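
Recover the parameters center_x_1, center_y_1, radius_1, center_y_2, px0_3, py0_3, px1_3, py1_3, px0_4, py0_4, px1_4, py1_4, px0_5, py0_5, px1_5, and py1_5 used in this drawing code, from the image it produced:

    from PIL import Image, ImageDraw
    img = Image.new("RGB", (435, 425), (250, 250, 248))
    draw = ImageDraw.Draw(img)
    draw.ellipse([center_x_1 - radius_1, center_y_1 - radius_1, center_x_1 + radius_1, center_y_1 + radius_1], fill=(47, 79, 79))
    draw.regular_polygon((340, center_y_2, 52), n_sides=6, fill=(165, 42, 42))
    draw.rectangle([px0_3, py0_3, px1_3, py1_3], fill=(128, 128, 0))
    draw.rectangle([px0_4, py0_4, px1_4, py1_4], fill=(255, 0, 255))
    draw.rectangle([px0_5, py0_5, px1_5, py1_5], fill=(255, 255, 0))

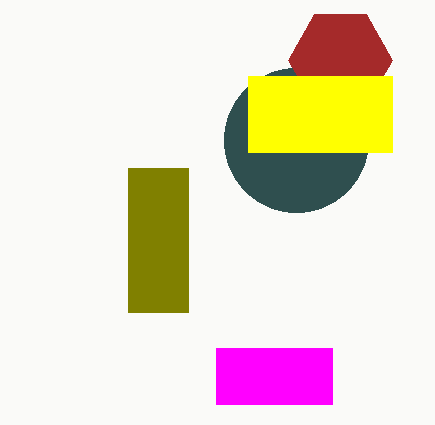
center_x_1 = 296
center_y_1 = 140
radius_1 = 72
center_y_2 = 60
px0_3 = 128
py0_3 = 168
px1_3 = 188
py1_3 = 312
px0_4 = 216
py0_4 = 348
px1_4 = 332
py1_4 = 404
px0_5 = 248
py0_5 = 76
px1_5 = 392
py1_5 = 152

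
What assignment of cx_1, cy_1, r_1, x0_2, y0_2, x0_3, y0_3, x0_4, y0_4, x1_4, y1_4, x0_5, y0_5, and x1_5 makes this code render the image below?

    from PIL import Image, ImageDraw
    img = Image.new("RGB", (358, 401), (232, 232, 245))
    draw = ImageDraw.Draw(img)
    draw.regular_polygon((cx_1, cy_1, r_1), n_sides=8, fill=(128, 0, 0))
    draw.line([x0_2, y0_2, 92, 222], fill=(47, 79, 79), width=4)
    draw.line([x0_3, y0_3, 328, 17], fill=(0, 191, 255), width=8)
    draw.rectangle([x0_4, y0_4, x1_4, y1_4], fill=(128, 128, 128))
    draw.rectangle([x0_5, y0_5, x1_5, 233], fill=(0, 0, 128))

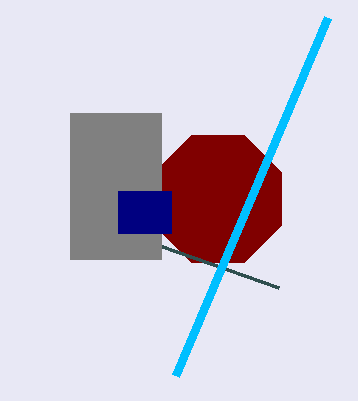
cx_1 = 218; cy_1 = 199; r_1 = 69; x0_2 = 279; y0_2 = 288; x0_3 = 176; y0_3 = 375; x0_4 = 70; y0_4 = 113; x1_4 = 161; y1_4 = 259; x0_5 = 118; y0_5 = 191; x1_5 = 171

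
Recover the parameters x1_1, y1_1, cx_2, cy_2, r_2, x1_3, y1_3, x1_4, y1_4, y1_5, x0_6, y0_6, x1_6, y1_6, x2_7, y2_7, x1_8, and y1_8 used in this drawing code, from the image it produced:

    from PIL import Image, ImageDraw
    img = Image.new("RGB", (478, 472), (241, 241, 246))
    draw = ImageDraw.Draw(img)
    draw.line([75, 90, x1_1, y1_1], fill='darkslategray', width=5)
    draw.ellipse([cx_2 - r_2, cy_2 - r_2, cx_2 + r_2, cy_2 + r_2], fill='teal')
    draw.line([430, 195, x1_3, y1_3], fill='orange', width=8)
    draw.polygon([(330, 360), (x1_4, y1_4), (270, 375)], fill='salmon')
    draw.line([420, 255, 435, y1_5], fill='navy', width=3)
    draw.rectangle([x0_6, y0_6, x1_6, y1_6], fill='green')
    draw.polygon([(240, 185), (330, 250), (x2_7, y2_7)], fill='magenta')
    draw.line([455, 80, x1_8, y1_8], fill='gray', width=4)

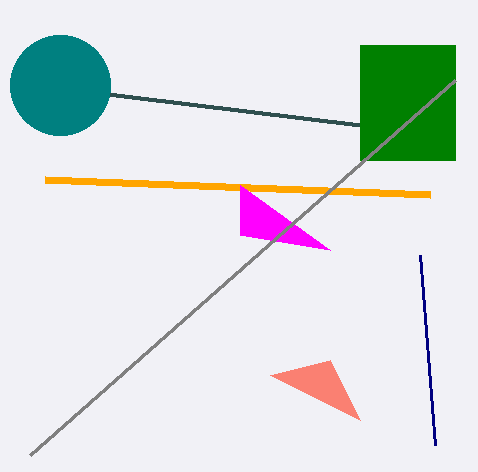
x1_1 = 360
y1_1 = 125
cx_2 = 60
cy_2 = 85
r_2 = 50
x1_3 = 45
y1_3 = 180
x1_4 = 360
y1_4 = 420
y1_5 = 445
x0_6 = 360
y0_6 = 45
x1_6 = 455
y1_6 = 160
x2_7 = 240
y2_7 = 235
x1_8 = 30
y1_8 = 455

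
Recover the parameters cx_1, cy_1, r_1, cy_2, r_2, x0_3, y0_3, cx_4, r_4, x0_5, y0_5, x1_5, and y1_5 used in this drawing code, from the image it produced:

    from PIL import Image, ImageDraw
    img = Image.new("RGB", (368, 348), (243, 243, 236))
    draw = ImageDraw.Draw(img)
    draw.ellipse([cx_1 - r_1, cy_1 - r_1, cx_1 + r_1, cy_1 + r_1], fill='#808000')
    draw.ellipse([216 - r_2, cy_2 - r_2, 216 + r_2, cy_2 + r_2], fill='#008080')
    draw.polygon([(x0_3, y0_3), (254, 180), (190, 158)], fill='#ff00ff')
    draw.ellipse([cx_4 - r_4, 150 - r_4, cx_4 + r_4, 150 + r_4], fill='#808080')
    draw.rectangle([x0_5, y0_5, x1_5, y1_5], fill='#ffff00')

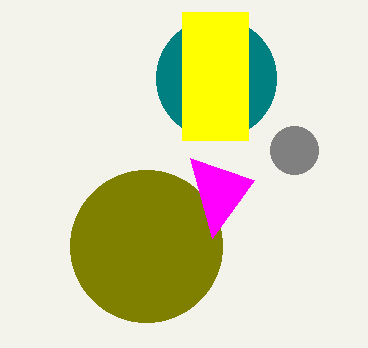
cx_1 = 146, cy_1 = 246, r_1 = 76, cy_2 = 78, r_2 = 60, x0_3 = 212, y0_3 = 238, cx_4 = 294, r_4 = 24, x0_5 = 182, y0_5 = 12, x1_5 = 248, y1_5 = 140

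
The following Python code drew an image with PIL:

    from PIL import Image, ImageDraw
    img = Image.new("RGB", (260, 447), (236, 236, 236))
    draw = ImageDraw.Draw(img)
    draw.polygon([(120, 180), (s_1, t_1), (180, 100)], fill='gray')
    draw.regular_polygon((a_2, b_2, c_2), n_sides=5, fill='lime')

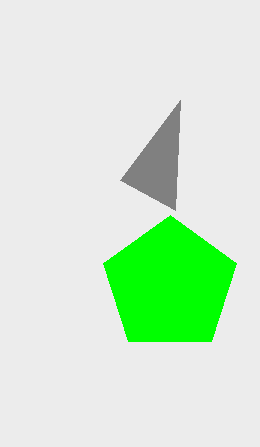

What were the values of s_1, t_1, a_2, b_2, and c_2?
s_1 = 175
t_1 = 210
a_2 = 170
b_2 = 285
c_2 = 70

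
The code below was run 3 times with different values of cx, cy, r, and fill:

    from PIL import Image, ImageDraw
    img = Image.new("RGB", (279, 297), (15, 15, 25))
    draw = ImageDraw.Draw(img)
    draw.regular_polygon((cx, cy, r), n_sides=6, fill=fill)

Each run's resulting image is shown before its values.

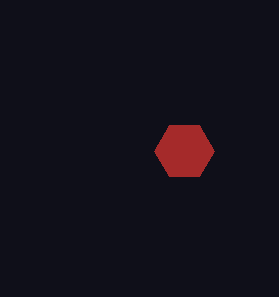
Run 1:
cx = 184
cy = 151
r = 30
fill = 'brown'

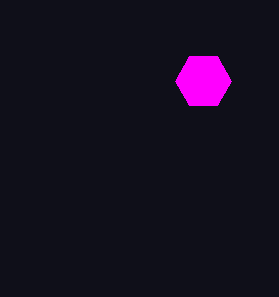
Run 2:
cx = 203
cy = 81
r = 28
fill = 'magenta'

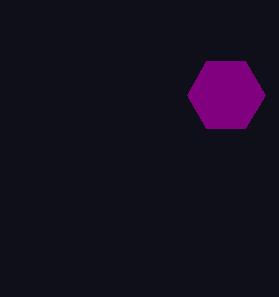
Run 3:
cx = 226; cy = 95; r = 39; fill = 'purple'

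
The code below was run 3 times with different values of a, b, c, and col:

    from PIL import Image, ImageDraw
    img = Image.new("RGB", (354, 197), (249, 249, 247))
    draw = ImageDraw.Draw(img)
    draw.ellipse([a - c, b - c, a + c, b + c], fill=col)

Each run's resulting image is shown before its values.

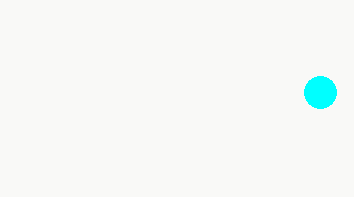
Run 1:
a = 320; b = 92; c = 16; col = 'cyan'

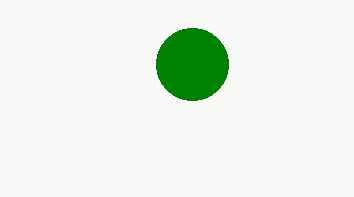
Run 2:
a = 192, b = 64, c = 36, col = 'green'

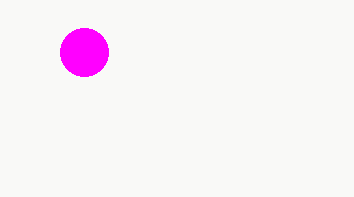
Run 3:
a = 84; b = 52; c = 24; col = 'magenta'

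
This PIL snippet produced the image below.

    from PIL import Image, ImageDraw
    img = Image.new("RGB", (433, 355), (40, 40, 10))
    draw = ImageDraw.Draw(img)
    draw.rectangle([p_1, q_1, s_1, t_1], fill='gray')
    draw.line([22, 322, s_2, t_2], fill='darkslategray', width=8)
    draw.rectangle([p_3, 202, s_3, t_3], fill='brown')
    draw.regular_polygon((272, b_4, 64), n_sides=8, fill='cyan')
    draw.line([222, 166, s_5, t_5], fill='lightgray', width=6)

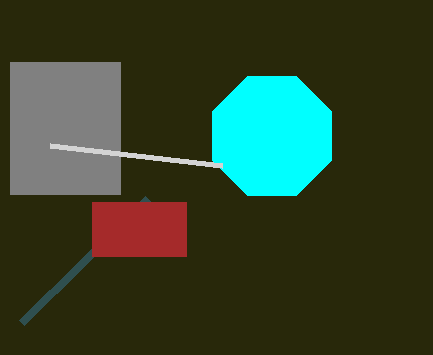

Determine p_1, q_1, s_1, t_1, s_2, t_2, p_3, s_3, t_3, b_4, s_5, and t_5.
p_1 = 10; q_1 = 62; s_1 = 120; t_1 = 194; s_2 = 148; t_2 = 198; p_3 = 92; s_3 = 186; t_3 = 256; b_4 = 136; s_5 = 50; t_5 = 146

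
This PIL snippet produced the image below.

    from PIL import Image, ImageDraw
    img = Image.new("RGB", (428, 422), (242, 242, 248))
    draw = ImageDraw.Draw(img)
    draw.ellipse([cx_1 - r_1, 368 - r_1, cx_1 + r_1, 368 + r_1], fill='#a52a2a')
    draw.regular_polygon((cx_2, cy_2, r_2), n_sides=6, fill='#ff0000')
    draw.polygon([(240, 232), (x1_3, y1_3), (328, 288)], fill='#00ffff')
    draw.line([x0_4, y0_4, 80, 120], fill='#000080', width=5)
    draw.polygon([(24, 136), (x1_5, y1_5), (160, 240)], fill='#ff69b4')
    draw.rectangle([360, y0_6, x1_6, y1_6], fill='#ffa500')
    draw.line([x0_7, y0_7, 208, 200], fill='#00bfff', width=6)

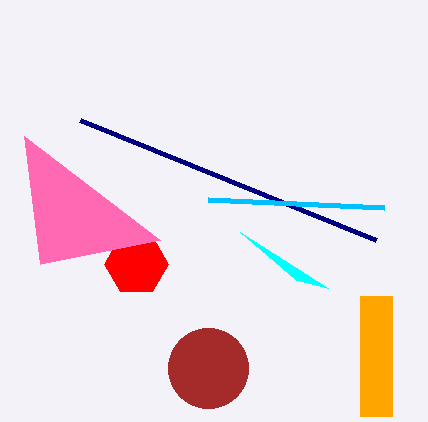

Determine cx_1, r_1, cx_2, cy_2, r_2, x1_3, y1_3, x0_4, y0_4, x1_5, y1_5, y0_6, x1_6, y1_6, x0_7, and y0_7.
cx_1 = 208, r_1 = 40, cx_2 = 136, cy_2 = 264, r_2 = 32, x1_3 = 296, y1_3 = 280, x0_4 = 376, y0_4 = 240, x1_5 = 40, y1_5 = 264, y0_6 = 296, x1_6 = 392, y1_6 = 416, x0_7 = 384, y0_7 = 208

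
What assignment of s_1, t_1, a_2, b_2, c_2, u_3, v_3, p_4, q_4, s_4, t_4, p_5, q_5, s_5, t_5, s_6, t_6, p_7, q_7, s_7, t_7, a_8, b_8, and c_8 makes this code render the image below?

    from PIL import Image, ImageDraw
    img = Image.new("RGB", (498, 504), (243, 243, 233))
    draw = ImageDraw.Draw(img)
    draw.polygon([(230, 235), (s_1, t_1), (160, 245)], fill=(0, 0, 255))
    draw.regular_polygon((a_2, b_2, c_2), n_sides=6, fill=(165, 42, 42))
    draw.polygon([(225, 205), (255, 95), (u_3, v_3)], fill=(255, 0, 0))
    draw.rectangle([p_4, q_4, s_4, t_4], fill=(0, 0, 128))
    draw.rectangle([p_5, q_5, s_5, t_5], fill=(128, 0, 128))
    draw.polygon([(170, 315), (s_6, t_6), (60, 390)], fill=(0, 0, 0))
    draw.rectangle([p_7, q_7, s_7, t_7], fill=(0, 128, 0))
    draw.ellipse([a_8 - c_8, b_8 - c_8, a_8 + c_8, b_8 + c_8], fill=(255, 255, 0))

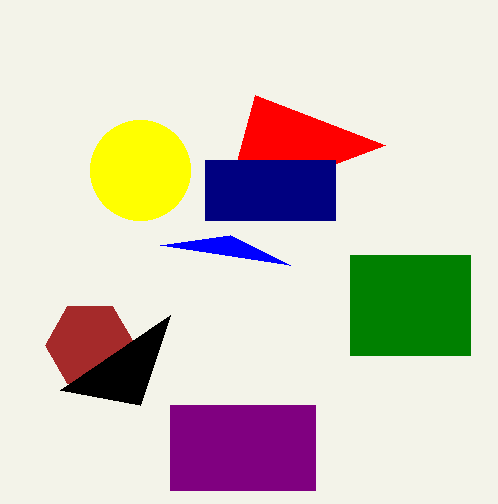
s_1 = 290
t_1 = 265
a_2 = 90
b_2 = 345
c_2 = 45
u_3 = 385
v_3 = 145
p_4 = 205
q_4 = 160
s_4 = 335
t_4 = 220
p_5 = 170
q_5 = 405
s_5 = 315
t_5 = 490
s_6 = 140
t_6 = 405
p_7 = 350
q_7 = 255
s_7 = 470
t_7 = 355
a_8 = 140
b_8 = 170
c_8 = 50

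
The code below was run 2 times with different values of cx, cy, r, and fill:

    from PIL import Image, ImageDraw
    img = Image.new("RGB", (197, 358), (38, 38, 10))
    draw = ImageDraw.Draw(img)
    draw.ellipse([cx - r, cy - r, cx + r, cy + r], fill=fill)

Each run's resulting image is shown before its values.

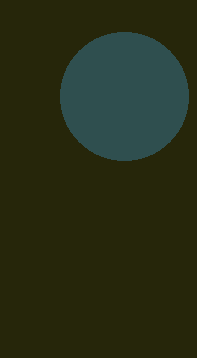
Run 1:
cx = 124; cy = 96; r = 64; fill = 'darkslategray'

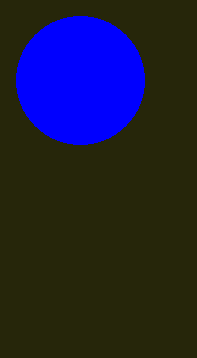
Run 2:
cx = 80, cy = 80, r = 64, fill = 'blue'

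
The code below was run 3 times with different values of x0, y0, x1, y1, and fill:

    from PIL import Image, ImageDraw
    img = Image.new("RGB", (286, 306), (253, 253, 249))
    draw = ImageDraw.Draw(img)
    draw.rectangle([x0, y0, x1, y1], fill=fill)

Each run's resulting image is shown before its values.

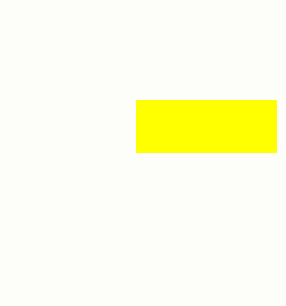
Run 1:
x0 = 136
y0 = 100
x1 = 276
y1 = 152
fill = 'yellow'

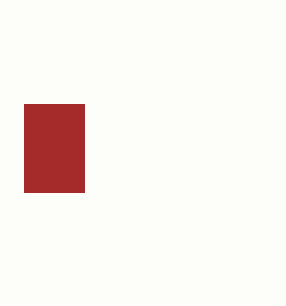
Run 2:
x0 = 24, y0 = 104, x1 = 84, y1 = 192, fill = 'brown'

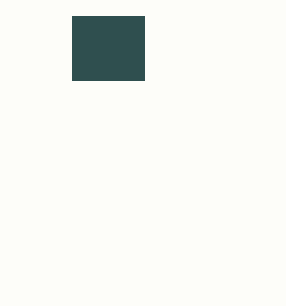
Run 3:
x0 = 72
y0 = 16
x1 = 144
y1 = 80
fill = 'darkslategray'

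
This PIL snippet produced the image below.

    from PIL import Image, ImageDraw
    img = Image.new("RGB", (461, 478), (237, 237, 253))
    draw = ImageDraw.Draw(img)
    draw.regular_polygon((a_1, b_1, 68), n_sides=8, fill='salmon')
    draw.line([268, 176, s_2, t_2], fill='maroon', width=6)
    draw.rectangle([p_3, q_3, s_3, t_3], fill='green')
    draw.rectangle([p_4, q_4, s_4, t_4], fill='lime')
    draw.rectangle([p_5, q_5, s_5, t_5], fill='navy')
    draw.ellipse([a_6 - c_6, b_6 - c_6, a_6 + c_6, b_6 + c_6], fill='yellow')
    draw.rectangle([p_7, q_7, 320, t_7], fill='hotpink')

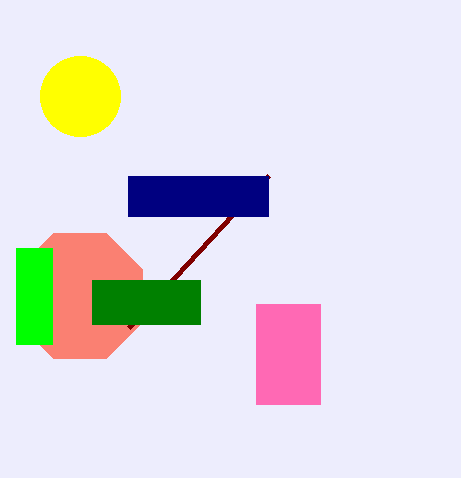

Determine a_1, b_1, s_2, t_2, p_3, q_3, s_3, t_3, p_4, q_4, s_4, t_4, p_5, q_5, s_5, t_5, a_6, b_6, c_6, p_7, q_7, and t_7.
a_1 = 80
b_1 = 296
s_2 = 128
t_2 = 328
p_3 = 92
q_3 = 280
s_3 = 200
t_3 = 324
p_4 = 16
q_4 = 248
s_4 = 52
t_4 = 344
p_5 = 128
q_5 = 176
s_5 = 268
t_5 = 216
a_6 = 80
b_6 = 96
c_6 = 40
p_7 = 256
q_7 = 304
t_7 = 404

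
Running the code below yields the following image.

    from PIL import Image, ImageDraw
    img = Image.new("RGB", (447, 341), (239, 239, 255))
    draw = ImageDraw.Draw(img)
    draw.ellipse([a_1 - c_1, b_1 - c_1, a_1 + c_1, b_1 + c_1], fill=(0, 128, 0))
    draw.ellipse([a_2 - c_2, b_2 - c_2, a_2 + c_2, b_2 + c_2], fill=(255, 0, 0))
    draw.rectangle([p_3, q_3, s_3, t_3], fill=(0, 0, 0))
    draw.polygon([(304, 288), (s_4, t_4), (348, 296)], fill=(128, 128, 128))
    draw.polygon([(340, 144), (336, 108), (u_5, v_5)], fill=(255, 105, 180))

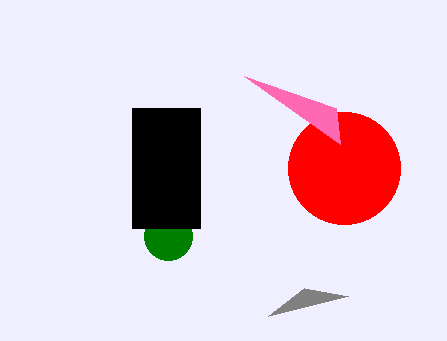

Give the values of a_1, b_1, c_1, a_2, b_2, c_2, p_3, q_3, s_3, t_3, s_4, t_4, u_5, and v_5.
a_1 = 168
b_1 = 236
c_1 = 24
a_2 = 344
b_2 = 168
c_2 = 56
p_3 = 132
q_3 = 108
s_3 = 200
t_3 = 228
s_4 = 268
t_4 = 316
u_5 = 244
v_5 = 76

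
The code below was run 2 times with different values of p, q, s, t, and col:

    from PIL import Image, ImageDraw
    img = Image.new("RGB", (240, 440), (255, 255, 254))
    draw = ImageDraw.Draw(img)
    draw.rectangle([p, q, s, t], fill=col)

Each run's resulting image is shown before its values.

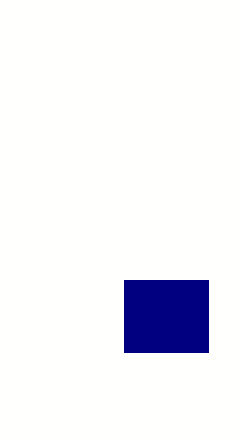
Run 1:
p = 124
q = 280
s = 208
t = 352
col = 'navy'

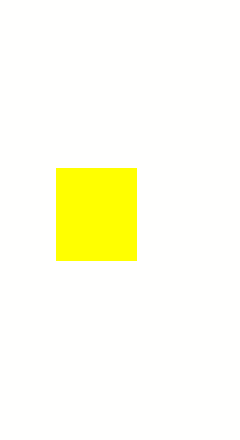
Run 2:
p = 56, q = 168, s = 136, t = 260, col = 'yellow'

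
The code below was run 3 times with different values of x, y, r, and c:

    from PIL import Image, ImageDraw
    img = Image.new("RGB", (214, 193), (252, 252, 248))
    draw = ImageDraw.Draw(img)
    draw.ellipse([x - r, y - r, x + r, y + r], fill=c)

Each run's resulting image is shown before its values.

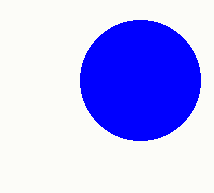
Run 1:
x = 140
y = 80
r = 60
c = 'blue'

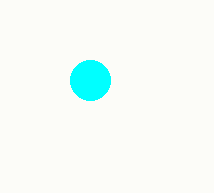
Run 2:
x = 90; y = 80; r = 20; c = 'cyan'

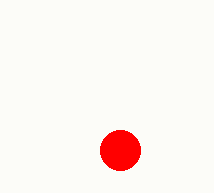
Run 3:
x = 120
y = 150
r = 20
c = 'red'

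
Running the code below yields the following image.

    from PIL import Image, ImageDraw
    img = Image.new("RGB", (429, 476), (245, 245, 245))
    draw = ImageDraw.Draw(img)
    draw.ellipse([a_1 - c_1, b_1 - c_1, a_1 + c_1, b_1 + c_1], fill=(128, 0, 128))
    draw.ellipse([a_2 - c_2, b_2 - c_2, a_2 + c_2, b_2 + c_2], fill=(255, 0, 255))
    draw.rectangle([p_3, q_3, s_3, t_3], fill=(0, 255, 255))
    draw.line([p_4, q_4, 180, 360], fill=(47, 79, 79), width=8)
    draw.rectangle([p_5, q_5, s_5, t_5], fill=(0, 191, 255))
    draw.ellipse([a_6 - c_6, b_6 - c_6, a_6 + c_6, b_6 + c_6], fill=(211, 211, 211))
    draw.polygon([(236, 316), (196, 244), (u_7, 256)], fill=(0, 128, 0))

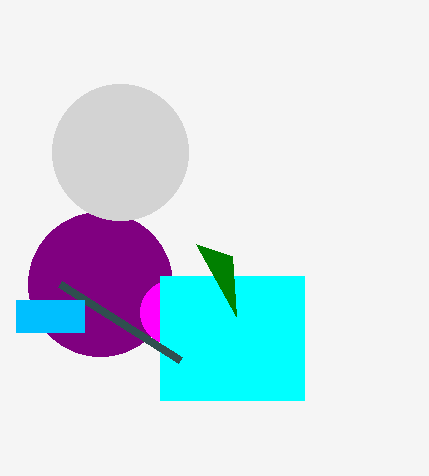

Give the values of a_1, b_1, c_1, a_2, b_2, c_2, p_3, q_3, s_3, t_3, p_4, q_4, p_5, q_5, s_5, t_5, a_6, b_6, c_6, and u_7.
a_1 = 100, b_1 = 284, c_1 = 72, a_2 = 172, b_2 = 312, c_2 = 32, p_3 = 160, q_3 = 276, s_3 = 304, t_3 = 400, p_4 = 60, q_4 = 284, p_5 = 16, q_5 = 300, s_5 = 84, t_5 = 332, a_6 = 120, b_6 = 152, c_6 = 68, u_7 = 232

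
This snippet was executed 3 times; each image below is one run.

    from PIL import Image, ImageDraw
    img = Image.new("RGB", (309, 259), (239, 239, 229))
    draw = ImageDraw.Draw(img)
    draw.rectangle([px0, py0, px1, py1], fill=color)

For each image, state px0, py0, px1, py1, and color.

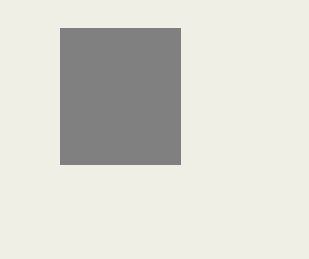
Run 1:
px0 = 60, py0 = 28, px1 = 180, py1 = 164, color = 'gray'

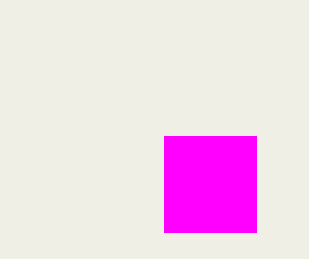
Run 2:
px0 = 164
py0 = 136
px1 = 256
py1 = 232
color = 'magenta'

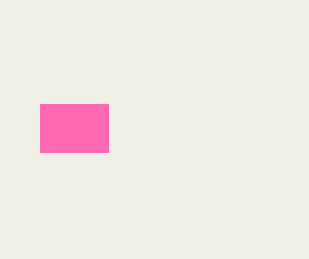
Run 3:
px0 = 40; py0 = 104; px1 = 108; py1 = 152; color = 'hotpink'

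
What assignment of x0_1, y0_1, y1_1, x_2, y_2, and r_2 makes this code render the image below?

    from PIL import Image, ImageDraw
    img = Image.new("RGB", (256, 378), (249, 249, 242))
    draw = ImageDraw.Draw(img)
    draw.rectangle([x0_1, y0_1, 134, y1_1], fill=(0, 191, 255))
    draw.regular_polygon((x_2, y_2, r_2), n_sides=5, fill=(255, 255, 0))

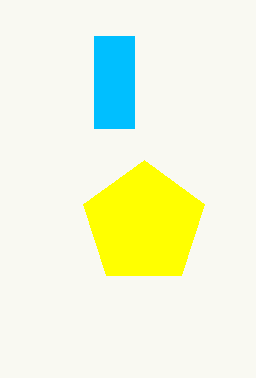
x0_1 = 94; y0_1 = 36; y1_1 = 128; x_2 = 144; y_2 = 224; r_2 = 64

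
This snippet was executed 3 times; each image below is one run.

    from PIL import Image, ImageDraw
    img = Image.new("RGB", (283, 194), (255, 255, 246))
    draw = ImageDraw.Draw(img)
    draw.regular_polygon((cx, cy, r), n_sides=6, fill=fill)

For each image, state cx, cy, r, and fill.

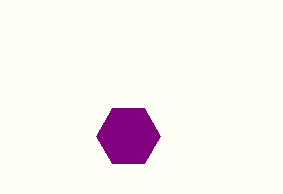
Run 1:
cx = 128; cy = 136; r = 32; fill = 'purple'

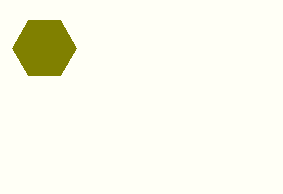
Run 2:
cx = 44, cy = 48, r = 32, fill = 'olive'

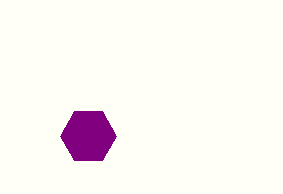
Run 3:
cx = 88, cy = 136, r = 28, fill = 'purple'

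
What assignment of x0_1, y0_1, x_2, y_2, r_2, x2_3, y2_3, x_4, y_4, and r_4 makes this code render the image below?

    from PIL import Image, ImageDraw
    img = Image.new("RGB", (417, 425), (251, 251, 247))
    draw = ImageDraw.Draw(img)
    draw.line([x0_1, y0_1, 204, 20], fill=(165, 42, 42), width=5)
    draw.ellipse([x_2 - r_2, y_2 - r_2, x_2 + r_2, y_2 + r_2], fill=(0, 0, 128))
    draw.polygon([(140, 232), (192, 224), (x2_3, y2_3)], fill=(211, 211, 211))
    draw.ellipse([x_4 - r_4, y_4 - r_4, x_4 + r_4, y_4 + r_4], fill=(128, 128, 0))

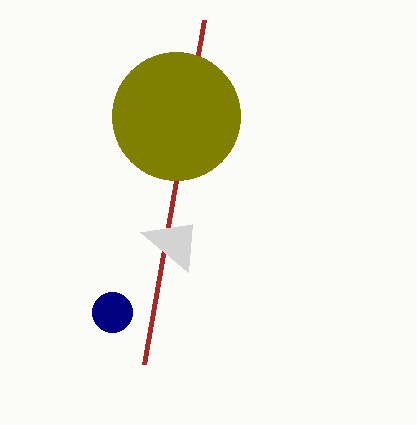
x0_1 = 144
y0_1 = 364
x_2 = 112
y_2 = 312
r_2 = 20
x2_3 = 188
y2_3 = 272
x_4 = 176
y_4 = 116
r_4 = 64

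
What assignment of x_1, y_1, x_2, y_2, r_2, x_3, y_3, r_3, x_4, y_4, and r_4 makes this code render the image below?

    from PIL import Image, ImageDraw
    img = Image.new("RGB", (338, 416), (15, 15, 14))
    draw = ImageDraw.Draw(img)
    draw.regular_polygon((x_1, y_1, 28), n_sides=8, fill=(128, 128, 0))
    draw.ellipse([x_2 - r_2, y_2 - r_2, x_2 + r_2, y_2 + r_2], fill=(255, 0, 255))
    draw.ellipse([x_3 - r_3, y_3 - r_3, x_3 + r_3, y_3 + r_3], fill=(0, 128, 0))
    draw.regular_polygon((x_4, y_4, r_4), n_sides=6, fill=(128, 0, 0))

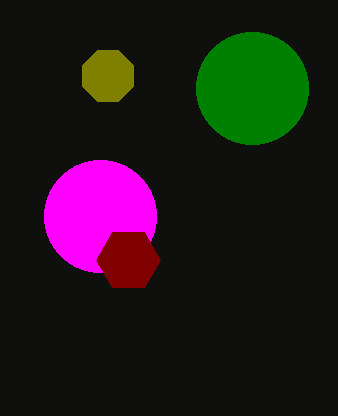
x_1 = 108; y_1 = 76; x_2 = 100; y_2 = 216; r_2 = 56; x_3 = 252; y_3 = 88; r_3 = 56; x_4 = 128; y_4 = 260; r_4 = 32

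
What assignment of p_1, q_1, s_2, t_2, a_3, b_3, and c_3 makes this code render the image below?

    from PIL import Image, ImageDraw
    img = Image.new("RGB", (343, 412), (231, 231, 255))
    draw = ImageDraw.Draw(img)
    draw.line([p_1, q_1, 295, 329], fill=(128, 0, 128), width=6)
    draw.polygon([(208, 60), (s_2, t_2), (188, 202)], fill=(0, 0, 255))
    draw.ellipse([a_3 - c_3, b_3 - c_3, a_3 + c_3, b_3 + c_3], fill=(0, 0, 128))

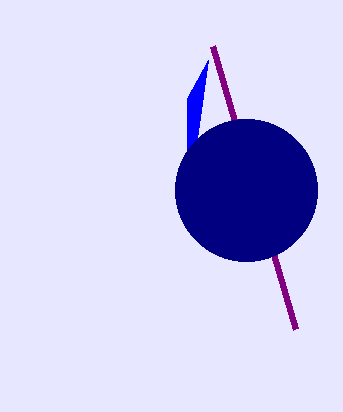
p_1 = 212; q_1 = 46; s_2 = 187; t_2 = 98; a_3 = 246; b_3 = 190; c_3 = 71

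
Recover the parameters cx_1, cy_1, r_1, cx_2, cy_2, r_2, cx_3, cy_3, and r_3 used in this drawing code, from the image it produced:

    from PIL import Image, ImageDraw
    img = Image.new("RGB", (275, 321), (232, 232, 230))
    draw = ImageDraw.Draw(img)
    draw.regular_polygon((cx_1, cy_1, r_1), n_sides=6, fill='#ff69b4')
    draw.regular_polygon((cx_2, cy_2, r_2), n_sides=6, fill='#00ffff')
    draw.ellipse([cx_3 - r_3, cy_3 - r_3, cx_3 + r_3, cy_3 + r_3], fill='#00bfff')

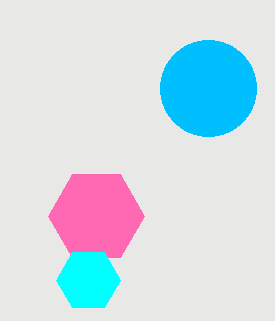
cx_1 = 96; cy_1 = 216; r_1 = 48; cx_2 = 88; cy_2 = 280; r_2 = 32; cx_3 = 208; cy_3 = 88; r_3 = 48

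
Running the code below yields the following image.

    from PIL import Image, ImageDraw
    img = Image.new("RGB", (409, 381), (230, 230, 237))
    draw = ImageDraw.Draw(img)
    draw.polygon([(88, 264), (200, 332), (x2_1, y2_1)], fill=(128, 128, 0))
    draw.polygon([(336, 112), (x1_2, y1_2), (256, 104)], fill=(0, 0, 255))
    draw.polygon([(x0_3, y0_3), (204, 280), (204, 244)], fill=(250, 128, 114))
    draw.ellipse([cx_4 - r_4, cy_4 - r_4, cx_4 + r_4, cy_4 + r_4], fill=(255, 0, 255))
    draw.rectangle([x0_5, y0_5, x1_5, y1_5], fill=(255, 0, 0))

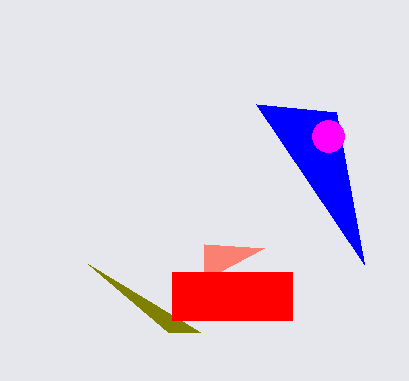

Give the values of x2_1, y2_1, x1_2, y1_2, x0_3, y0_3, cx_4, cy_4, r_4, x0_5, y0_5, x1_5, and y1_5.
x2_1 = 168, y2_1 = 332, x1_2 = 364, y1_2 = 264, x0_3 = 264, y0_3 = 248, cx_4 = 328, cy_4 = 136, r_4 = 16, x0_5 = 172, y0_5 = 272, x1_5 = 292, y1_5 = 320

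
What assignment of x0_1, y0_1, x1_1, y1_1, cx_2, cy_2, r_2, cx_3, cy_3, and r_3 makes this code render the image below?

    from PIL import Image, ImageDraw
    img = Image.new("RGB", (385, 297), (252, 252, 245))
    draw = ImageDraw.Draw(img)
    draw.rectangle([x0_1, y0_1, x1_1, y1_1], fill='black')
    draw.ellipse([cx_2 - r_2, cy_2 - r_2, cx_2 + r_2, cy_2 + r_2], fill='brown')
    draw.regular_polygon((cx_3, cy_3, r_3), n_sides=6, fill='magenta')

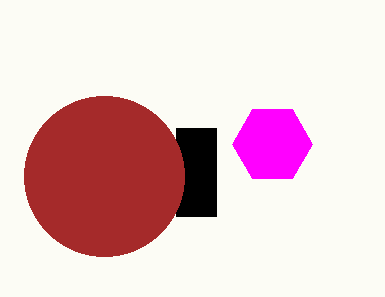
x0_1 = 176; y0_1 = 128; x1_1 = 216; y1_1 = 216; cx_2 = 104; cy_2 = 176; r_2 = 80; cx_3 = 272; cy_3 = 144; r_3 = 40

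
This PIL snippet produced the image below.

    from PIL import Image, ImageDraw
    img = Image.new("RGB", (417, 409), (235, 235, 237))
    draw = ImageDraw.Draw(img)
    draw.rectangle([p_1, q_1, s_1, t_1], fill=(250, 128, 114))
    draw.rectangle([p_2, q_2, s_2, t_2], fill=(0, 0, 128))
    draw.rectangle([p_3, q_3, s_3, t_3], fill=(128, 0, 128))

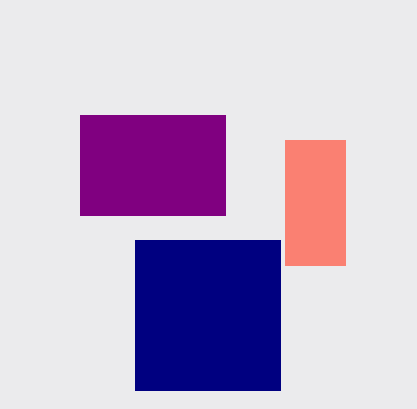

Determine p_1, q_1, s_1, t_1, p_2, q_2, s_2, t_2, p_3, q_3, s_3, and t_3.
p_1 = 285
q_1 = 140
s_1 = 345
t_1 = 265
p_2 = 135
q_2 = 240
s_2 = 280
t_2 = 390
p_3 = 80
q_3 = 115
s_3 = 225
t_3 = 215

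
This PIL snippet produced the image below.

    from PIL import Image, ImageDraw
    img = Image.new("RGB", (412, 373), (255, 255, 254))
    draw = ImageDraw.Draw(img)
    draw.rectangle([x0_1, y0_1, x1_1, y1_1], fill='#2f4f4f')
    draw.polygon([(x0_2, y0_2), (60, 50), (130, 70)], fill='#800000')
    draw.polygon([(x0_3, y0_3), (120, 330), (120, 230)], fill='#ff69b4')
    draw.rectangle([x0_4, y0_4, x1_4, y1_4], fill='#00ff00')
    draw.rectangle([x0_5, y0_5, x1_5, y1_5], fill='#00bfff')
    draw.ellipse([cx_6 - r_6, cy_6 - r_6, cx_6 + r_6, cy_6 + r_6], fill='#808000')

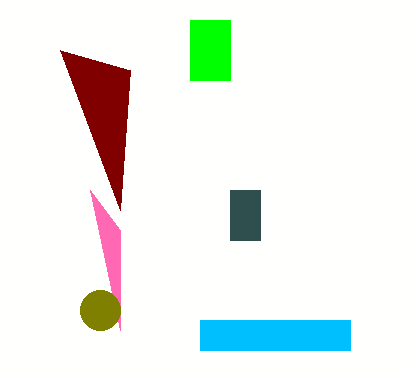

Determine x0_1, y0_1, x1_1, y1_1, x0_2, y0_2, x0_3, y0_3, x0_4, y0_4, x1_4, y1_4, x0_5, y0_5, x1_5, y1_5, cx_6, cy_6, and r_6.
x0_1 = 230
y0_1 = 190
x1_1 = 260
y1_1 = 240
x0_2 = 120
y0_2 = 210
x0_3 = 90
y0_3 = 190
x0_4 = 190
y0_4 = 20
x1_4 = 230
y1_4 = 80
x0_5 = 200
y0_5 = 320
x1_5 = 350
y1_5 = 350
cx_6 = 100
cy_6 = 310
r_6 = 20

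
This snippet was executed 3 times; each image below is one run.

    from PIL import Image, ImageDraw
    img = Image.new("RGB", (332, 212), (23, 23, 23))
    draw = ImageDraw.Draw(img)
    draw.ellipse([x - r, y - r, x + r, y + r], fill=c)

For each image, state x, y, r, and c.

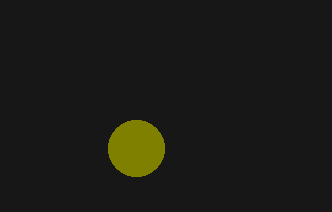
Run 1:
x = 136
y = 148
r = 28
c = 'olive'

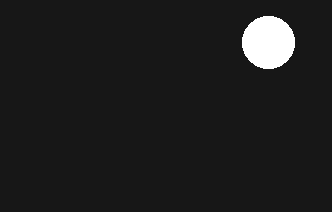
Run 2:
x = 268
y = 42
r = 26
c = 'white'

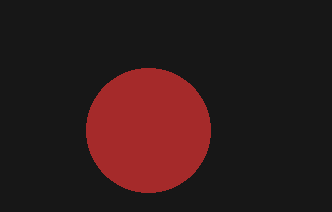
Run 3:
x = 148
y = 130
r = 62
c = 'brown'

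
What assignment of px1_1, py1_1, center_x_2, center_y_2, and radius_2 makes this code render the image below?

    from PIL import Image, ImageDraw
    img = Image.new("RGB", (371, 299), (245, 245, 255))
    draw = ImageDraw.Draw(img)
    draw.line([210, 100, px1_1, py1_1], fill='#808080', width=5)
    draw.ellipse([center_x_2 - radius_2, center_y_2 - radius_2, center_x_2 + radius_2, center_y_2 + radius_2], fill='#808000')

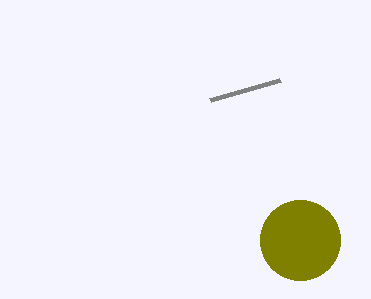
px1_1 = 280; py1_1 = 80; center_x_2 = 300; center_y_2 = 240; radius_2 = 40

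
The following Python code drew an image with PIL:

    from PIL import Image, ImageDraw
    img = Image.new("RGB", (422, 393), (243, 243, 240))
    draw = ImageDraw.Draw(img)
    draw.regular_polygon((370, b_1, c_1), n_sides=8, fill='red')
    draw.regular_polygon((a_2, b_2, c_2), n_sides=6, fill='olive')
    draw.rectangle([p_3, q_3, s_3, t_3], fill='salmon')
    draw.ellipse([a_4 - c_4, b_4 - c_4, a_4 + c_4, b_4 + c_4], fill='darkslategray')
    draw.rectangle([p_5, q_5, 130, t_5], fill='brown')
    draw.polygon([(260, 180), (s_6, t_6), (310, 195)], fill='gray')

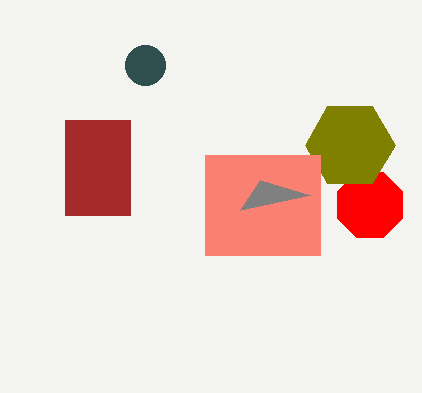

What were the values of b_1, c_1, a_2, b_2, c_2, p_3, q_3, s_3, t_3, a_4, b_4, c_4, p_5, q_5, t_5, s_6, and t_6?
b_1 = 205
c_1 = 35
a_2 = 350
b_2 = 145
c_2 = 45
p_3 = 205
q_3 = 155
s_3 = 320
t_3 = 255
a_4 = 145
b_4 = 65
c_4 = 20
p_5 = 65
q_5 = 120
t_5 = 215
s_6 = 240
t_6 = 210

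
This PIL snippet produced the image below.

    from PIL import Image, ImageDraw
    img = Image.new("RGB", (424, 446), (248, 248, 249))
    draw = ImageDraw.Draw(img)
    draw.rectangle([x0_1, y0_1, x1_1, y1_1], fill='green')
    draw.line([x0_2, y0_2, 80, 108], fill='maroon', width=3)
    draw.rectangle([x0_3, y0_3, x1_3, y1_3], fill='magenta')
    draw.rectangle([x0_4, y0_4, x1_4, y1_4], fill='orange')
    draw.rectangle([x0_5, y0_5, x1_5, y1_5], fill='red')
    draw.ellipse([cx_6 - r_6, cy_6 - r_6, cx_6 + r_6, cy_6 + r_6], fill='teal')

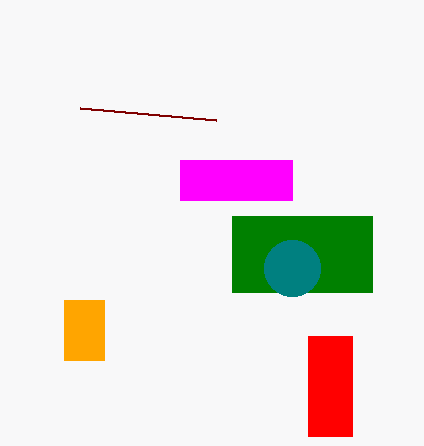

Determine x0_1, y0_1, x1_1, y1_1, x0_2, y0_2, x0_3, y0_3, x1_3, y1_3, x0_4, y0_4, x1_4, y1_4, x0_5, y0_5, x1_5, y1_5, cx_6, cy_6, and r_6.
x0_1 = 232, y0_1 = 216, x1_1 = 372, y1_1 = 292, x0_2 = 216, y0_2 = 120, x0_3 = 180, y0_3 = 160, x1_3 = 292, y1_3 = 200, x0_4 = 64, y0_4 = 300, x1_4 = 104, y1_4 = 360, x0_5 = 308, y0_5 = 336, x1_5 = 352, y1_5 = 436, cx_6 = 292, cy_6 = 268, r_6 = 28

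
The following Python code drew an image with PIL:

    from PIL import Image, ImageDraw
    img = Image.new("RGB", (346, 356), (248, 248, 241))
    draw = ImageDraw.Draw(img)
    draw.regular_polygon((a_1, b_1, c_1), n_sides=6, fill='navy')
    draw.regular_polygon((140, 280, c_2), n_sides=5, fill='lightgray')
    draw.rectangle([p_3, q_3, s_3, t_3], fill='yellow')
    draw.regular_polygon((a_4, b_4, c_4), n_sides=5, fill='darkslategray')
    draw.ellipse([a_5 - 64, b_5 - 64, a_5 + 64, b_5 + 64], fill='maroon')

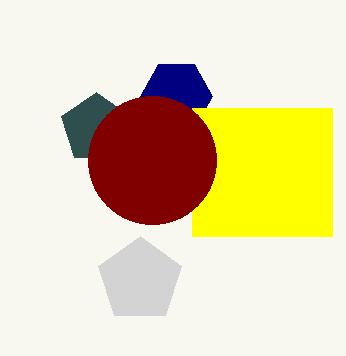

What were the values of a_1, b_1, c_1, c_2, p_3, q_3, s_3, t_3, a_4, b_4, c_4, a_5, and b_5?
a_1 = 176
b_1 = 96
c_1 = 36
c_2 = 44
p_3 = 192
q_3 = 108
s_3 = 332
t_3 = 236
a_4 = 96
b_4 = 128
c_4 = 36
a_5 = 152
b_5 = 160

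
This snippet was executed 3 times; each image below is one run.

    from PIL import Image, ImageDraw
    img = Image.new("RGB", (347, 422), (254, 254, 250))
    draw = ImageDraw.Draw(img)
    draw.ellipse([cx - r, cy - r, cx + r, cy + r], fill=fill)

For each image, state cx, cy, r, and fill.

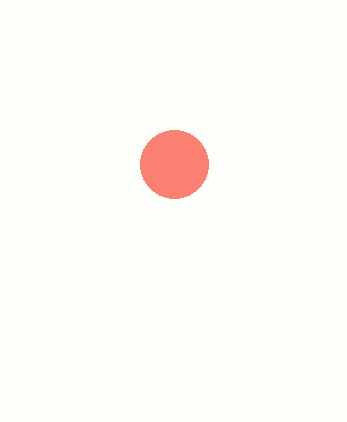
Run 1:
cx = 174, cy = 164, r = 34, fill = 'salmon'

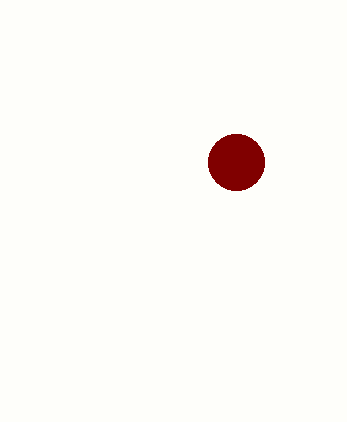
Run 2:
cx = 236
cy = 162
r = 28
fill = 'maroon'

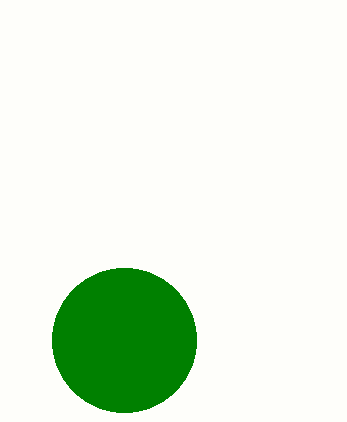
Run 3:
cx = 124; cy = 340; r = 72; fill = 'green'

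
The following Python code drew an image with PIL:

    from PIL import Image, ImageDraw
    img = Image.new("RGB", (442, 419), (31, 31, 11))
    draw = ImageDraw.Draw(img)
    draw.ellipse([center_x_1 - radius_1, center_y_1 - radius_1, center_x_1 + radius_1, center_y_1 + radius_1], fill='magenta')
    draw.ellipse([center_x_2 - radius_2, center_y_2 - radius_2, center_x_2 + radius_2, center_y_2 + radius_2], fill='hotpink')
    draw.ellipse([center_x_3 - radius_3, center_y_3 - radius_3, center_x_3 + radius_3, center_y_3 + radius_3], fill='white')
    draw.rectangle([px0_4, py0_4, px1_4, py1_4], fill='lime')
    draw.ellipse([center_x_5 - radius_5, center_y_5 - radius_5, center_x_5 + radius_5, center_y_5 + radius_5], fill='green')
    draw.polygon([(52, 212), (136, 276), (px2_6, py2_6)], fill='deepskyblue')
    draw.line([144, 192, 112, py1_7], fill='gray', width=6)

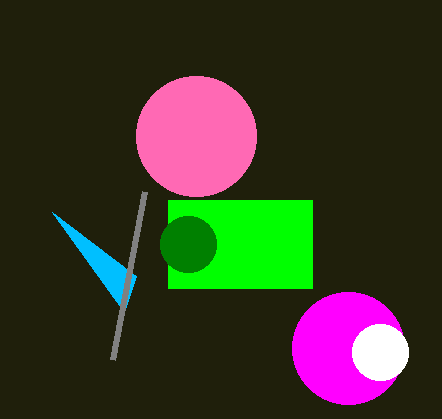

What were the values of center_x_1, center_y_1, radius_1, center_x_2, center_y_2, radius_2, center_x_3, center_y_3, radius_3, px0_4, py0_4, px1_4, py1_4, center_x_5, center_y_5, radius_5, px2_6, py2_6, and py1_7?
center_x_1 = 348; center_y_1 = 348; radius_1 = 56; center_x_2 = 196; center_y_2 = 136; radius_2 = 60; center_x_3 = 380; center_y_3 = 352; radius_3 = 28; px0_4 = 168; py0_4 = 200; px1_4 = 312; py1_4 = 288; center_x_5 = 188; center_y_5 = 244; radius_5 = 28; px2_6 = 124; py2_6 = 312; py1_7 = 360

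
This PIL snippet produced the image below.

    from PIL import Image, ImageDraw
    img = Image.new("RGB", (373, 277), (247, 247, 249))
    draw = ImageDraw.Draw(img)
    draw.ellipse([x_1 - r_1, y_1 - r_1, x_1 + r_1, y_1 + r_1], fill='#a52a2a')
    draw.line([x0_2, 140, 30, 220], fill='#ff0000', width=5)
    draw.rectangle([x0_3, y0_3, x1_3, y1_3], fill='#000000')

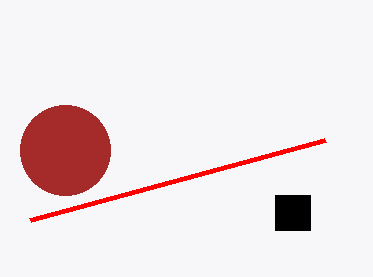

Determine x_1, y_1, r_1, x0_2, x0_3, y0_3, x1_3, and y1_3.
x_1 = 65; y_1 = 150; r_1 = 45; x0_2 = 325; x0_3 = 275; y0_3 = 195; x1_3 = 310; y1_3 = 230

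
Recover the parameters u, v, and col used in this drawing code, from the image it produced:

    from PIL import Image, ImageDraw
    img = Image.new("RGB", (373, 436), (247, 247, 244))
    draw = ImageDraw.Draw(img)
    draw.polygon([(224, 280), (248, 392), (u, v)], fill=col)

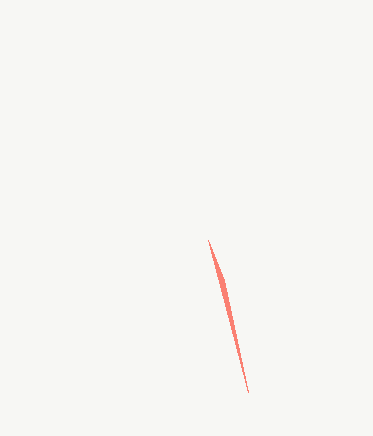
u = 208; v = 240; col = 'salmon'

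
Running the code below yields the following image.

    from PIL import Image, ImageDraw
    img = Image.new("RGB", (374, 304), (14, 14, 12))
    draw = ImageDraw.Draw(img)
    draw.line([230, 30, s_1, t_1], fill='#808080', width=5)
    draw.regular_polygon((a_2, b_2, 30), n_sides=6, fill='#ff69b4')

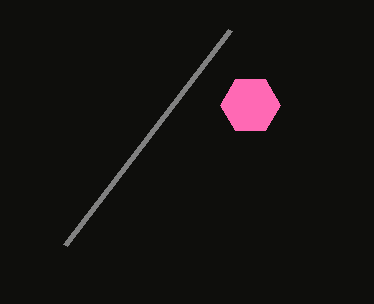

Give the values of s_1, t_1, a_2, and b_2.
s_1 = 65; t_1 = 245; a_2 = 250; b_2 = 105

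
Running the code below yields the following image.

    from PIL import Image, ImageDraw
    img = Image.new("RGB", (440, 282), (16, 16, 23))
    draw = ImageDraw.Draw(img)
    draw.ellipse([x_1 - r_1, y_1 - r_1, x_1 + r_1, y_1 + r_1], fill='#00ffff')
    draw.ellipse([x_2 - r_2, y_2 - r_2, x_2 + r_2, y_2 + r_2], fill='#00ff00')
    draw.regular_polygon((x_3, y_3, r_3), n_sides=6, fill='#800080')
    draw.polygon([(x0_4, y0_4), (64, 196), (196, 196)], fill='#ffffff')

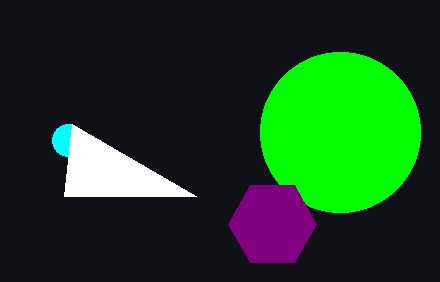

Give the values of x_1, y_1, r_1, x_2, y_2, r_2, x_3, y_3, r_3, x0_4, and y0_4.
x_1 = 68; y_1 = 140; r_1 = 16; x_2 = 340; y_2 = 132; r_2 = 80; x_3 = 272; y_3 = 224; r_3 = 44; x0_4 = 72; y0_4 = 124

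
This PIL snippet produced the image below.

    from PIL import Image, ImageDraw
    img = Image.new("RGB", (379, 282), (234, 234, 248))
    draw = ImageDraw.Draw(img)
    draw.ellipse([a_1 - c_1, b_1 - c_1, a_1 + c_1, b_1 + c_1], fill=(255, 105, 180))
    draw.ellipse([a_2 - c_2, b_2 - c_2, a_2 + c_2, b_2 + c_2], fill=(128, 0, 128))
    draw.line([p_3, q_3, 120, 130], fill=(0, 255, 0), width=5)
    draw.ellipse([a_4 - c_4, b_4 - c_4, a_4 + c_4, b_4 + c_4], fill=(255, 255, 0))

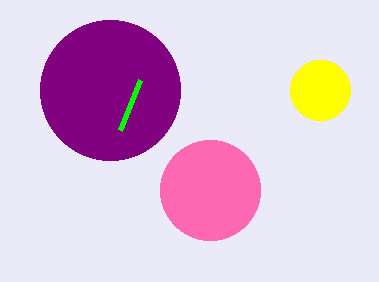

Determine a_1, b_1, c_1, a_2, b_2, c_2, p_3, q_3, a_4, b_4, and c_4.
a_1 = 210; b_1 = 190; c_1 = 50; a_2 = 110; b_2 = 90; c_2 = 70; p_3 = 140; q_3 = 80; a_4 = 320; b_4 = 90; c_4 = 30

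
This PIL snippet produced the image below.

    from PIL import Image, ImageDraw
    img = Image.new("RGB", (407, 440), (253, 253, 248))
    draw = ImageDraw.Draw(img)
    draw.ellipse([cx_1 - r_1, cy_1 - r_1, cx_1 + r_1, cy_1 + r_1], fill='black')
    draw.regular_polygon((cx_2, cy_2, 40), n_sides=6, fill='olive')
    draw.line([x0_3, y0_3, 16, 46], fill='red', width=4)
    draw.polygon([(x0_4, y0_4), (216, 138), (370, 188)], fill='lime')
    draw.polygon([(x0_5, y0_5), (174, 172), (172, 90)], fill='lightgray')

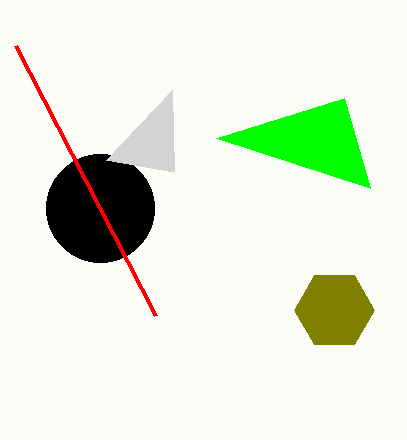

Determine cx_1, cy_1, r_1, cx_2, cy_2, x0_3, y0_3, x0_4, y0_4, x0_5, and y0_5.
cx_1 = 100; cy_1 = 208; r_1 = 54; cx_2 = 334; cy_2 = 310; x0_3 = 156; y0_3 = 316; x0_4 = 344; y0_4 = 98; x0_5 = 106; y0_5 = 160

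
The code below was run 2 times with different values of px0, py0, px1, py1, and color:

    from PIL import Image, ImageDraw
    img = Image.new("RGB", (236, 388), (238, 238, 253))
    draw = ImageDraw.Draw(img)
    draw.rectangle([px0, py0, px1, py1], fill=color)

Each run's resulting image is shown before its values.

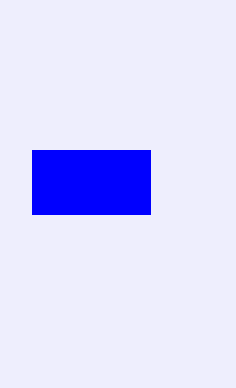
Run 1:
px0 = 32; py0 = 150; px1 = 150; py1 = 214; color = 'blue'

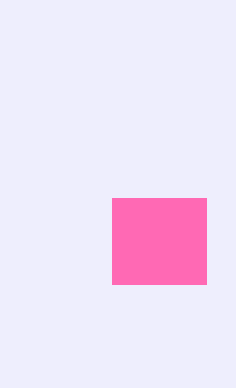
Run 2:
px0 = 112; py0 = 198; px1 = 206; py1 = 284; color = 'hotpink'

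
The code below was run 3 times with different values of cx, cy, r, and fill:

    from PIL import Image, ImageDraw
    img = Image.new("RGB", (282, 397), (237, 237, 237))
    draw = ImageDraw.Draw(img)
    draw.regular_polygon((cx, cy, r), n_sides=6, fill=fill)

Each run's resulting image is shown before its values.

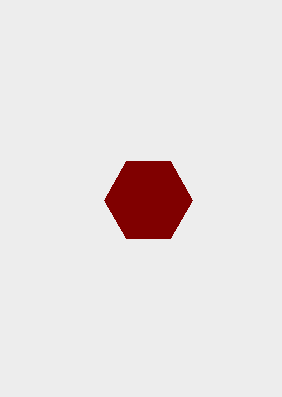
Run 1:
cx = 148; cy = 200; r = 44; fill = 'maroon'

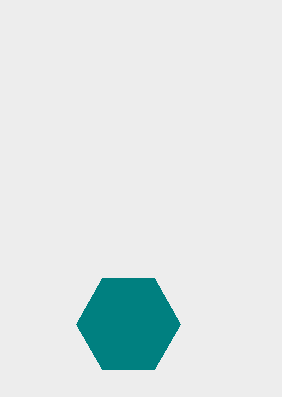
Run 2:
cx = 128, cy = 324, r = 52, fill = 'teal'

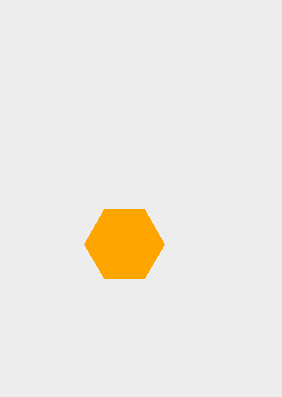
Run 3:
cx = 124
cy = 244
r = 40
fill = 'orange'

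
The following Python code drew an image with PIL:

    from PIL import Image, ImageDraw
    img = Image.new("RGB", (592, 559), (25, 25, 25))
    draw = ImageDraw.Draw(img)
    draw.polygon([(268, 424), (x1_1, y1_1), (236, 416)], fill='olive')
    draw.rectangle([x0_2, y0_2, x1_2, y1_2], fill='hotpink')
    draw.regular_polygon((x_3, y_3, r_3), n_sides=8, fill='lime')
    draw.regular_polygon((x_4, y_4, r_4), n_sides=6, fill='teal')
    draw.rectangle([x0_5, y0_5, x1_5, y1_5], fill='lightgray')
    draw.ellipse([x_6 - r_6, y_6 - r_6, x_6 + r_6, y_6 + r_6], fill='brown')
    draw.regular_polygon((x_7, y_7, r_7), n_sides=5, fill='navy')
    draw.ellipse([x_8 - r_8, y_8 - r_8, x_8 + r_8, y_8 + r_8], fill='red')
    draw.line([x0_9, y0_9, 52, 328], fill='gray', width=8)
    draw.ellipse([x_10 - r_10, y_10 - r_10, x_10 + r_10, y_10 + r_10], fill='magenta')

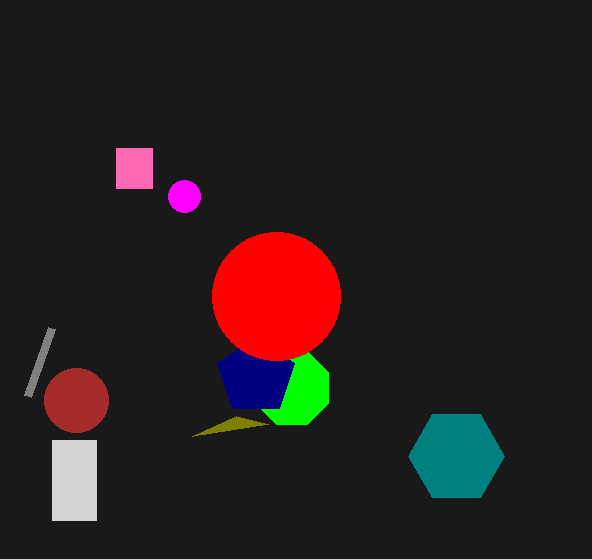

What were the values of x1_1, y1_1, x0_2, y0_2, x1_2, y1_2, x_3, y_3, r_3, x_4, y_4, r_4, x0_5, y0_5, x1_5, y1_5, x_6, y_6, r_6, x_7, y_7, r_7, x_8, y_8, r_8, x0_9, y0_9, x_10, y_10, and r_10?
x1_1 = 192, y1_1 = 436, x0_2 = 116, y0_2 = 148, x1_2 = 152, y1_2 = 188, x_3 = 292, y_3 = 388, r_3 = 40, x_4 = 456, y_4 = 456, r_4 = 48, x0_5 = 52, y0_5 = 440, x1_5 = 96, y1_5 = 520, x_6 = 76, y_6 = 400, r_6 = 32, x_7 = 256, y_7 = 376, r_7 = 40, x_8 = 276, y_8 = 296, r_8 = 64, x0_9 = 28, y0_9 = 396, x_10 = 184, y_10 = 196, r_10 = 16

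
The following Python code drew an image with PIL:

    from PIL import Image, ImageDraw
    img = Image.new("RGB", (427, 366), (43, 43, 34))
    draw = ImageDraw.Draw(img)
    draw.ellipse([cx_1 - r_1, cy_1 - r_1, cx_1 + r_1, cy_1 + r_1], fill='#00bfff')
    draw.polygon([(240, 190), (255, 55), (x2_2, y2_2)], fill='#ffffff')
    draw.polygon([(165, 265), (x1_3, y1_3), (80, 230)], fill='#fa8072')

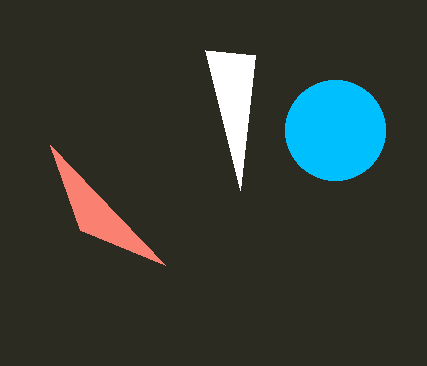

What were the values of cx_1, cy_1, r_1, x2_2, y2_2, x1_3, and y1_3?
cx_1 = 335; cy_1 = 130; r_1 = 50; x2_2 = 205; y2_2 = 50; x1_3 = 50; y1_3 = 145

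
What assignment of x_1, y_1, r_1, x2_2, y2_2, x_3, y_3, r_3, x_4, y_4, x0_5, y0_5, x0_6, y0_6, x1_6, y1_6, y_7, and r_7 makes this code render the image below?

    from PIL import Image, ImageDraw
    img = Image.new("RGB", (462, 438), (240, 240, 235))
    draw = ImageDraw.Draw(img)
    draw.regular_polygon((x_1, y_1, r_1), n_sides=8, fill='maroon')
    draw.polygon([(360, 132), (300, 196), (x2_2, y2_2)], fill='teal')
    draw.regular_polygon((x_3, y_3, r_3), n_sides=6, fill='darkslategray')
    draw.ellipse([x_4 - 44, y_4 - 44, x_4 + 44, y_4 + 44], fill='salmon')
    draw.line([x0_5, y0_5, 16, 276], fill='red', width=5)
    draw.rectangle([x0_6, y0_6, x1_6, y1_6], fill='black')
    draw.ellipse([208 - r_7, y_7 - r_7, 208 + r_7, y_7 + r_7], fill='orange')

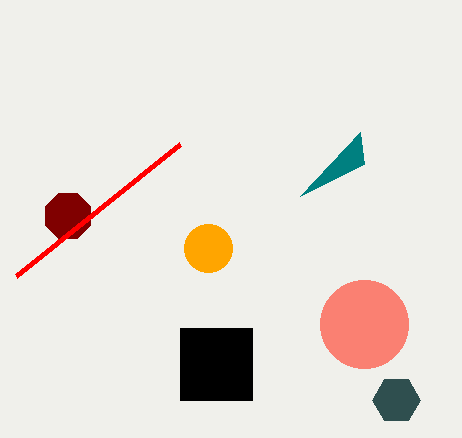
x_1 = 68; y_1 = 216; r_1 = 24; x2_2 = 364; y2_2 = 164; x_3 = 396; y_3 = 400; r_3 = 24; x_4 = 364; y_4 = 324; x0_5 = 180; y0_5 = 144; x0_6 = 180; y0_6 = 328; x1_6 = 252; y1_6 = 400; y_7 = 248; r_7 = 24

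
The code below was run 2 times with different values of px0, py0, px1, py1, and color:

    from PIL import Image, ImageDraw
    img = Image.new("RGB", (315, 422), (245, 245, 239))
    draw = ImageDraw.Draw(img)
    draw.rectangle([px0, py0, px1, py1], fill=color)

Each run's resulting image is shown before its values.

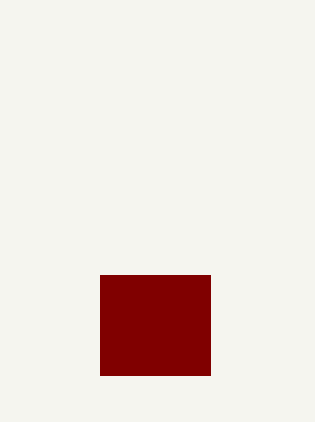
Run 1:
px0 = 100; py0 = 275; px1 = 210; py1 = 375; color = 'maroon'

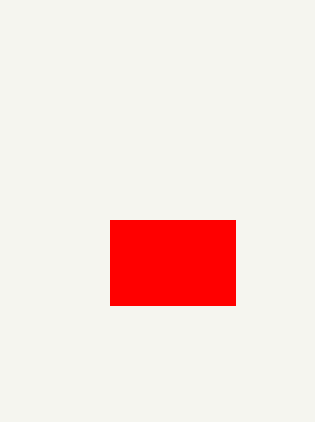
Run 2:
px0 = 110
py0 = 220
px1 = 235
py1 = 305
color = 'red'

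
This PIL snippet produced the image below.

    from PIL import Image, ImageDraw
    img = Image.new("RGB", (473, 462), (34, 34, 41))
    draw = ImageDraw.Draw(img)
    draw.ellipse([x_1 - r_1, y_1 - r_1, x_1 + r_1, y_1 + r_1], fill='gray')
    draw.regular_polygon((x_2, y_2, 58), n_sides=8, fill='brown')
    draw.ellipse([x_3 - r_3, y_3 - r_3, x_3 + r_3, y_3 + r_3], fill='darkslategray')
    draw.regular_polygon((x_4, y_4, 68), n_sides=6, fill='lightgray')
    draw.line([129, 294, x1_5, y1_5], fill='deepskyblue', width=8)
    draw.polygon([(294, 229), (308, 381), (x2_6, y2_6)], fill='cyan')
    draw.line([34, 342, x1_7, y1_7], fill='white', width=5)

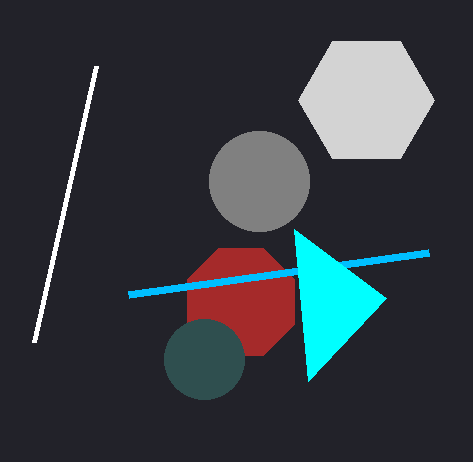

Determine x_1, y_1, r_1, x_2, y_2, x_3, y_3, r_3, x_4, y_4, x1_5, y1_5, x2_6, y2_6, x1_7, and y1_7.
x_1 = 259
y_1 = 181
r_1 = 50
x_2 = 241
y_2 = 302
x_3 = 204
y_3 = 359
r_3 = 40
x_4 = 366
y_4 = 100
x1_5 = 429
y1_5 = 252
x2_6 = 386
y2_6 = 298
x1_7 = 96
y1_7 = 66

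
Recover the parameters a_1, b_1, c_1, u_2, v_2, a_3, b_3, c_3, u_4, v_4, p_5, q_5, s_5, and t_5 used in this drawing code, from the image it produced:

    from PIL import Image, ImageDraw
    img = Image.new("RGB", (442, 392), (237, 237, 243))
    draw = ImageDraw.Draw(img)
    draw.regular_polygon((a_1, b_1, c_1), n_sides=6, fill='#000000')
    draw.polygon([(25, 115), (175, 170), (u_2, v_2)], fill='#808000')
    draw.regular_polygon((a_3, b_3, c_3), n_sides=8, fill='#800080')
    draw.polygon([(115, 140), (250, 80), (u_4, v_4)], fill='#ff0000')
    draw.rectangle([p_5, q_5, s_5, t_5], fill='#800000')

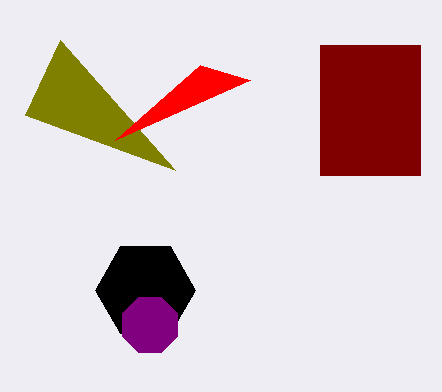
a_1 = 145, b_1 = 290, c_1 = 50, u_2 = 60, v_2 = 40, a_3 = 150, b_3 = 325, c_3 = 30, u_4 = 200, v_4 = 65, p_5 = 320, q_5 = 45, s_5 = 420, t_5 = 175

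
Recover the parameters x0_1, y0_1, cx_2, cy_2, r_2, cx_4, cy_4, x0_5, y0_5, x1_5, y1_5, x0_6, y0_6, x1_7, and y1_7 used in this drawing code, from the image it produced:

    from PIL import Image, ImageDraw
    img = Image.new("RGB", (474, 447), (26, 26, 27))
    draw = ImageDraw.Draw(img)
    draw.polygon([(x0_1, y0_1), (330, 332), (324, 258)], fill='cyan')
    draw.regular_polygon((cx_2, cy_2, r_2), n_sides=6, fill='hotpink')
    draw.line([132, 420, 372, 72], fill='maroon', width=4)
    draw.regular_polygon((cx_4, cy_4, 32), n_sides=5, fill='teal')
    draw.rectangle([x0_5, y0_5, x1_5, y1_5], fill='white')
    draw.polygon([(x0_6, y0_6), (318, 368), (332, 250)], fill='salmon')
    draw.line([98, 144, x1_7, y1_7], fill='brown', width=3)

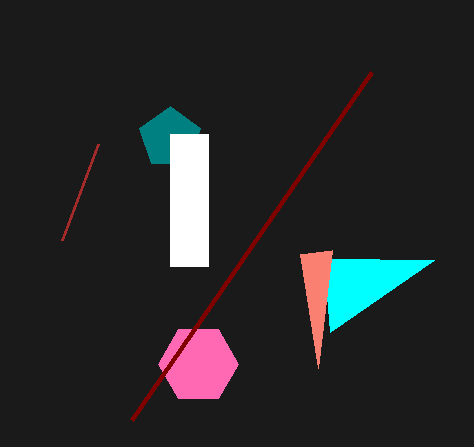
x0_1 = 434; y0_1 = 260; cx_2 = 198; cy_2 = 364; r_2 = 40; cx_4 = 170; cy_4 = 138; x0_5 = 170; y0_5 = 134; x1_5 = 208; y1_5 = 266; x0_6 = 300; y0_6 = 254; x1_7 = 62; y1_7 = 240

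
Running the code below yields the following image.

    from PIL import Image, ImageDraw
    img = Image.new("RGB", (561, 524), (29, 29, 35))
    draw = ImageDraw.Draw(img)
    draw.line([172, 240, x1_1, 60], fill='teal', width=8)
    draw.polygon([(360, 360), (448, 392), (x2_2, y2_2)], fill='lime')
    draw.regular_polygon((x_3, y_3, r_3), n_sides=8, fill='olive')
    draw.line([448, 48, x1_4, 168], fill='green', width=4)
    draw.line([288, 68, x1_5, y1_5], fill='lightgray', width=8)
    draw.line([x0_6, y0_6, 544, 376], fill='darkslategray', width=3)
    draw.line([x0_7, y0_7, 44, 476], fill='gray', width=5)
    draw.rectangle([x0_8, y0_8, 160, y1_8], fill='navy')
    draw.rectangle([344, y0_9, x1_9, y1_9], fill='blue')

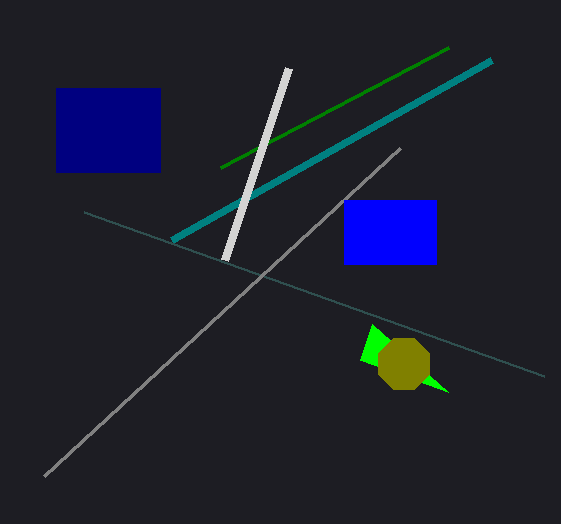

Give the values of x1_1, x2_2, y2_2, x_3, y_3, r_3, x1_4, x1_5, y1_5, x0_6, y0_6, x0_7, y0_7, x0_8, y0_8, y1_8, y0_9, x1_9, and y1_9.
x1_1 = 492; x2_2 = 372; y2_2 = 324; x_3 = 404; y_3 = 364; r_3 = 28; x1_4 = 220; x1_5 = 224; y1_5 = 260; x0_6 = 84; y0_6 = 212; x0_7 = 400; y0_7 = 148; x0_8 = 56; y0_8 = 88; y1_8 = 172; y0_9 = 200; x1_9 = 436; y1_9 = 264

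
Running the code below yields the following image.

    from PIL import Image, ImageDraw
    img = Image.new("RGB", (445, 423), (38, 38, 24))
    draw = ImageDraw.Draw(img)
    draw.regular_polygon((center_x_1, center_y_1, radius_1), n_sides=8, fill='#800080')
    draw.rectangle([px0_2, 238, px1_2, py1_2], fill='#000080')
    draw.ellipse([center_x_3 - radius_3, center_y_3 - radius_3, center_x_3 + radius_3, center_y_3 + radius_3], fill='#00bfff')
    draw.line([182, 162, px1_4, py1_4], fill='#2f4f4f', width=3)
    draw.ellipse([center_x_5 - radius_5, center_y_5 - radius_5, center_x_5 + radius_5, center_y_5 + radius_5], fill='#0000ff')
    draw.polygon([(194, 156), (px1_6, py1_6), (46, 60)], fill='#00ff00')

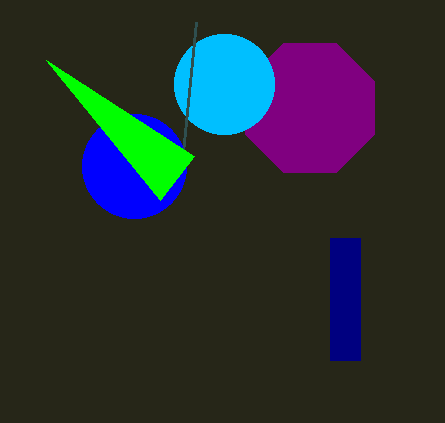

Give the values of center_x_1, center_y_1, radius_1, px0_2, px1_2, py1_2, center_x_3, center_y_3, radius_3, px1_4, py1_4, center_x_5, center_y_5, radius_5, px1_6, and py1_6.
center_x_1 = 310; center_y_1 = 108; radius_1 = 70; px0_2 = 330; px1_2 = 360; py1_2 = 360; center_x_3 = 224; center_y_3 = 84; radius_3 = 50; px1_4 = 196; py1_4 = 22; center_x_5 = 134; center_y_5 = 166; radius_5 = 52; px1_6 = 160; py1_6 = 200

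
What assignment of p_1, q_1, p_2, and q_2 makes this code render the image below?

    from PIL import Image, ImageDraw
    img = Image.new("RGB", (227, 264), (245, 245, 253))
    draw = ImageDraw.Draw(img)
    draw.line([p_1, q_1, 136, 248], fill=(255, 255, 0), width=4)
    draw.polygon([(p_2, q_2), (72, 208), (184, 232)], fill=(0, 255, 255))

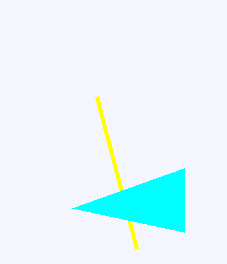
p_1 = 96; q_1 = 96; p_2 = 184; q_2 = 168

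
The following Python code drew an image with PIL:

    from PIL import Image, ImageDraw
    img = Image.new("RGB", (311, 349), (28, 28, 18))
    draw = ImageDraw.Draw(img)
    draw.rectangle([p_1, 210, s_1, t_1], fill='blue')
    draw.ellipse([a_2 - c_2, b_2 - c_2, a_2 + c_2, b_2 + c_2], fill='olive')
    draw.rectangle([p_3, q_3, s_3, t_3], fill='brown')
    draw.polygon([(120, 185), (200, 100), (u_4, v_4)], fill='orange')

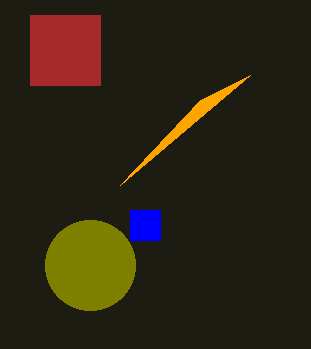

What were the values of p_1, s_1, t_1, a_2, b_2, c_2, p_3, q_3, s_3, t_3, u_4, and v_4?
p_1 = 130, s_1 = 160, t_1 = 240, a_2 = 90, b_2 = 265, c_2 = 45, p_3 = 30, q_3 = 15, s_3 = 100, t_3 = 85, u_4 = 250, v_4 = 75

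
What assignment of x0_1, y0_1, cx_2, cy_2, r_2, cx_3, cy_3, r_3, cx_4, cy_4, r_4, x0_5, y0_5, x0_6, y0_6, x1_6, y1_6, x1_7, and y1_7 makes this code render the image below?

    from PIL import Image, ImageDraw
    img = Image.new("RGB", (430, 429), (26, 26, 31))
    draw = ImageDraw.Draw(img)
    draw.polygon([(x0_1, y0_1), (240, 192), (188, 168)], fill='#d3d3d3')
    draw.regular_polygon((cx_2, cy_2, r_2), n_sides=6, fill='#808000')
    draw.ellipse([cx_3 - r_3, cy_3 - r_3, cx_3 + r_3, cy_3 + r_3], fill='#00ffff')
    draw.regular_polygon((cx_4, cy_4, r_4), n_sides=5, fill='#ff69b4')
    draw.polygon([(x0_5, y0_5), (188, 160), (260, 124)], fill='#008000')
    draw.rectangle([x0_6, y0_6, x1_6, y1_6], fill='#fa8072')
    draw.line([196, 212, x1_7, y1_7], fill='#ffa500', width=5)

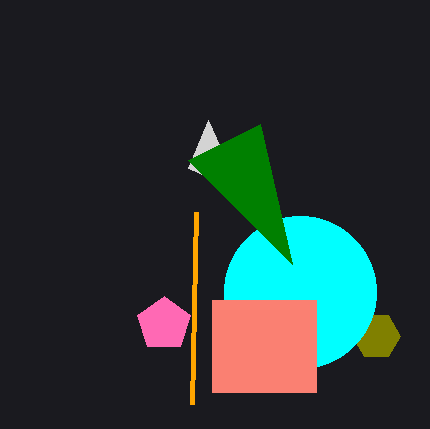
x0_1 = 208, y0_1 = 120, cx_2 = 376, cy_2 = 336, r_2 = 24, cx_3 = 300, cy_3 = 292, r_3 = 76, cx_4 = 164, cy_4 = 324, r_4 = 28, x0_5 = 292, y0_5 = 264, x0_6 = 212, y0_6 = 300, x1_6 = 316, y1_6 = 392, x1_7 = 192, y1_7 = 404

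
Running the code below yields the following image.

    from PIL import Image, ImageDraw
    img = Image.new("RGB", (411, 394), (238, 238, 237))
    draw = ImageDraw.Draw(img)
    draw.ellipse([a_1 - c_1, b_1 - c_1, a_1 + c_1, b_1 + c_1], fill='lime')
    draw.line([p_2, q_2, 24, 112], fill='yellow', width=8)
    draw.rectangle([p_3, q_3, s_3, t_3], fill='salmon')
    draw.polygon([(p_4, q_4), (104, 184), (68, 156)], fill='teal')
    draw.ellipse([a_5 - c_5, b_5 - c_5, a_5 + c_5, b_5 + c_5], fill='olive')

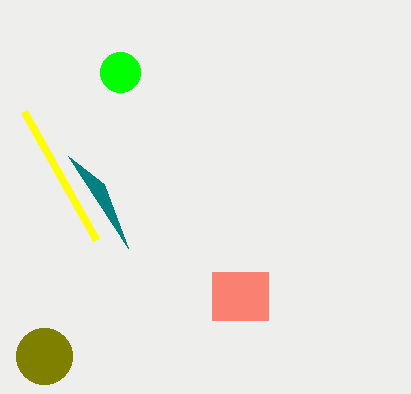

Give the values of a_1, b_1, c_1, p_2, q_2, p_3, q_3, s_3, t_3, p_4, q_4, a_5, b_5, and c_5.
a_1 = 120, b_1 = 72, c_1 = 20, p_2 = 96, q_2 = 240, p_3 = 212, q_3 = 272, s_3 = 268, t_3 = 320, p_4 = 128, q_4 = 248, a_5 = 44, b_5 = 356, c_5 = 28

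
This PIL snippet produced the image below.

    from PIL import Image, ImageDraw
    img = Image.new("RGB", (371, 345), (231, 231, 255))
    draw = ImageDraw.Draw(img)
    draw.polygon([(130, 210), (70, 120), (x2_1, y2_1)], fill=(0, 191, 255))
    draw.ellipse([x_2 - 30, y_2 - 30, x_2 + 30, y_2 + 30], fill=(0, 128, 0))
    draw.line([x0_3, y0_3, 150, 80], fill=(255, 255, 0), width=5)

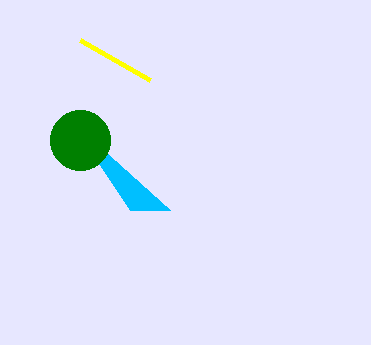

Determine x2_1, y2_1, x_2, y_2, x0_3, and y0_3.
x2_1 = 170, y2_1 = 210, x_2 = 80, y_2 = 140, x0_3 = 80, y0_3 = 40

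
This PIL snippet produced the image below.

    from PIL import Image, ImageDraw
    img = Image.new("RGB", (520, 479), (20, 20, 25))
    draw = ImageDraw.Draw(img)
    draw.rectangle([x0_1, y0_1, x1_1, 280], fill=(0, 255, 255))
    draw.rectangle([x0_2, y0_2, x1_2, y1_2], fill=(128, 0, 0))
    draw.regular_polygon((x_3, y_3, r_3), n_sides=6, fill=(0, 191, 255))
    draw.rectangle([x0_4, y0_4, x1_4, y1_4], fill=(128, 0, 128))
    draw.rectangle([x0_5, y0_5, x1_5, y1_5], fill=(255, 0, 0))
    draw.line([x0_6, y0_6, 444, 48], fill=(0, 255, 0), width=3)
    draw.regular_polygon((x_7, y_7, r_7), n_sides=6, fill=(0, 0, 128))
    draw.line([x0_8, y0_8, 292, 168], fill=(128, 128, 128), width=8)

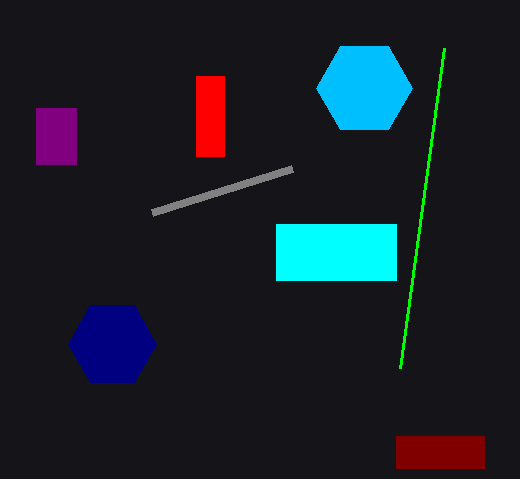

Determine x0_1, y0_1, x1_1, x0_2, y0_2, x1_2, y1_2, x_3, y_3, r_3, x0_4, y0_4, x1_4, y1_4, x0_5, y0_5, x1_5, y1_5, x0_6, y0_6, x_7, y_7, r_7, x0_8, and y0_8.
x0_1 = 276
y0_1 = 224
x1_1 = 396
x0_2 = 396
y0_2 = 436
x1_2 = 484
y1_2 = 468
x_3 = 364
y_3 = 88
r_3 = 48
x0_4 = 36
y0_4 = 108
x1_4 = 76
y1_4 = 164
x0_5 = 196
y0_5 = 76
x1_5 = 224
y1_5 = 156
x0_6 = 400
y0_6 = 368
x_7 = 112
y_7 = 344
r_7 = 44
x0_8 = 152
y0_8 = 212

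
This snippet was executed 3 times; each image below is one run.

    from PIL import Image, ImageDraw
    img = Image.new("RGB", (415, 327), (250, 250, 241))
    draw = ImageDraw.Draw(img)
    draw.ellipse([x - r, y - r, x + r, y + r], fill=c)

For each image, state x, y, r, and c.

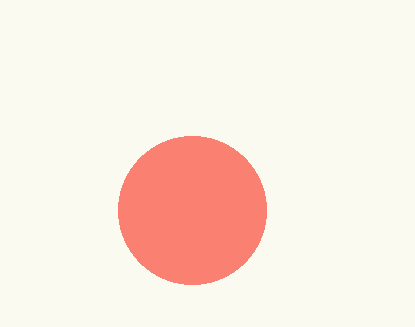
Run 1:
x = 192
y = 210
r = 74
c = 'salmon'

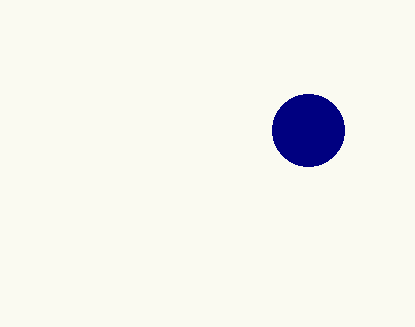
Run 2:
x = 308
y = 130
r = 36
c = 'navy'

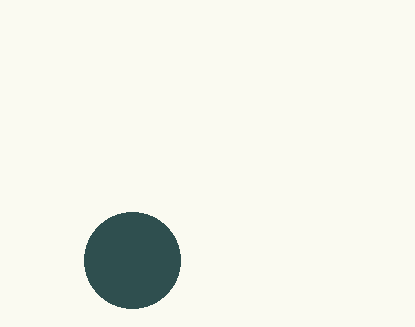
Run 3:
x = 132, y = 260, r = 48, c = 'darkslategray'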